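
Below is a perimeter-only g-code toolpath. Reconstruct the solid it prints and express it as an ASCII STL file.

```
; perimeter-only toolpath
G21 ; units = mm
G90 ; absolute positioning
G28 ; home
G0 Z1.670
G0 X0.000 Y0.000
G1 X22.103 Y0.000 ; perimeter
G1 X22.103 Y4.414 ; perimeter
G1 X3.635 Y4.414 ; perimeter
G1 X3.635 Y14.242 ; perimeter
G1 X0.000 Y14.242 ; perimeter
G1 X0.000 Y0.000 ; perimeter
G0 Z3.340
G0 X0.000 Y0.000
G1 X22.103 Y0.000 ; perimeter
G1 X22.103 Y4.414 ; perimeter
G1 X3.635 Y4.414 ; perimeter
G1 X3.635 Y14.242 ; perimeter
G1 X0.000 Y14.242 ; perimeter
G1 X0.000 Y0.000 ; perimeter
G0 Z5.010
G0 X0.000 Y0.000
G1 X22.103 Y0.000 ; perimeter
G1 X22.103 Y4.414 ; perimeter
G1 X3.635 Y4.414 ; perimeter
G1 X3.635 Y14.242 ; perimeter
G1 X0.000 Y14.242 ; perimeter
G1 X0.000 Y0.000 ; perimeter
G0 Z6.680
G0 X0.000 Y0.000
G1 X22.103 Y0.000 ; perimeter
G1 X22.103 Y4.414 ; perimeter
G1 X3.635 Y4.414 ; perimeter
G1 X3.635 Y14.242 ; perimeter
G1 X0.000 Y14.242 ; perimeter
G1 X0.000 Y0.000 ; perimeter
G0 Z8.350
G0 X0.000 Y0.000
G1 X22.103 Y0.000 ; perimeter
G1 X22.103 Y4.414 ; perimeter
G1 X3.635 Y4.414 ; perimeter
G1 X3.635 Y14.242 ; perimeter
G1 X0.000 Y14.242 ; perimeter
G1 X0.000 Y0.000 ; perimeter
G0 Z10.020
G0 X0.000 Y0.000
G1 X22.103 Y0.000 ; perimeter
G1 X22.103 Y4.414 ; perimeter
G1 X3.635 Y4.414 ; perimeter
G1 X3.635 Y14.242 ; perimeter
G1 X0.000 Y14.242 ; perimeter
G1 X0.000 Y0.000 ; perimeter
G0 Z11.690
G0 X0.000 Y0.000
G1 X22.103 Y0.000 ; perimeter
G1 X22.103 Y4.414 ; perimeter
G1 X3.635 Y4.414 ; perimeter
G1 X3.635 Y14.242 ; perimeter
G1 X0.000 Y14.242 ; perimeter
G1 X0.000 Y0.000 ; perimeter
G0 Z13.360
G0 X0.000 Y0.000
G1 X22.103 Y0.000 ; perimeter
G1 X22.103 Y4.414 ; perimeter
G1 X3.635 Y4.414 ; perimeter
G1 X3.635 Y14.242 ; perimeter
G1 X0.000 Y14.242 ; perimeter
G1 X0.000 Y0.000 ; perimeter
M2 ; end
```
solid part
  facet normal 0.0000 0.0000 -1.0000
    outer loop
      vertex 22.103 4.414 0.000
      vertex 22.103 0.000 0.000
      vertex 0.000 0.000 0.000
    endloop
  endfacet
  facet normal 0.0000 0.0000 -1.0000
    outer loop
      vertex 3.635 4.414 0.000
      vertex 22.103 4.414 0.000
      vertex 0.000 0.000 0.000
    endloop
  endfacet
  facet normal 0.0000 0.0000 -1.0000
    outer loop
      vertex 3.635 14.242 0.000
      vertex 3.635 4.414 0.000
      vertex 0.000 0.000 0.000
    endloop
  endfacet
  facet normal 0.0000 0.0000 -1.0000
    outer loop
      vertex 0.000 14.242 0.000
      vertex 3.635 14.242 0.000
      vertex 0.000 0.000 0.000
    endloop
  endfacet
  facet normal 0.0000 0.0000 1.0000
    outer loop
      vertex 0.000 0.000 13.360
      vertex 22.103 0.000 13.360
      vertex 22.103 4.414 13.360
    endloop
  endfacet
  facet normal 0.0000 0.0000 1.0000
    outer loop
      vertex 0.000 0.000 13.360
      vertex 22.103 4.414 13.360
      vertex 3.635 4.414 13.360
    endloop
  endfacet
  facet normal 0.0000 0.0000 1.0000
    outer loop
      vertex 0.000 0.000 13.360
      vertex 3.635 4.414 13.360
      vertex 3.635 14.242 13.360
    endloop
  endfacet
  facet normal 0.0000 0.0000 1.0000
    outer loop
      vertex 0.000 0.000 13.360
      vertex 3.635 14.242 13.360
      vertex 0.000 14.242 13.360
    endloop
  endfacet
  facet normal 0.0000 -1.0000 0.0000
    outer loop
      vertex 0.000 0.000 0.000
      vertex 22.103 0.000 0.000
      vertex 22.103 0.000 13.360
    endloop
  endfacet
  facet normal 0.0000 -1.0000 0.0000
    outer loop
      vertex 0.000 0.000 0.000
      vertex 22.103 0.000 13.360
      vertex 0.000 0.000 13.360
    endloop
  endfacet
  facet normal 1.0000 0.0000 0.0000
    outer loop
      vertex 22.103 0.000 0.000
      vertex 22.103 4.414 0.000
      vertex 22.103 4.414 13.360
    endloop
  endfacet
  facet normal 1.0000 0.0000 0.0000
    outer loop
      vertex 22.103 0.000 0.000
      vertex 22.103 4.414 13.360
      vertex 22.103 0.000 13.360
    endloop
  endfacet
  facet normal 0.0000 1.0000 0.0000
    outer loop
      vertex 22.103 4.414 0.000
      vertex 3.635 4.414 0.000
      vertex 3.635 4.414 13.360
    endloop
  endfacet
  facet normal 0.0000 1.0000 0.0000
    outer loop
      vertex 22.103 4.414 0.000
      vertex 3.635 4.414 13.360
      vertex 22.103 4.414 13.360
    endloop
  endfacet
  facet normal 1.0000 0.0000 0.0000
    outer loop
      vertex 3.635 4.414 0.000
      vertex 3.635 14.242 0.000
      vertex 3.635 14.242 13.360
    endloop
  endfacet
  facet normal 1.0000 0.0000 0.0000
    outer loop
      vertex 3.635 4.414 0.000
      vertex 3.635 14.242 13.360
      vertex 3.635 4.414 13.360
    endloop
  endfacet
  facet normal 0.0000 1.0000 0.0000
    outer loop
      vertex 3.635 14.242 0.000
      vertex 0.000 14.242 0.000
      vertex 0.000 14.242 13.360
    endloop
  endfacet
  facet normal 0.0000 1.0000 0.0000
    outer loop
      vertex 3.635 14.242 0.000
      vertex 0.000 14.242 13.360
      vertex 3.635 14.242 13.360
    endloop
  endfacet
  facet normal -1.0000 0.0000 0.0000
    outer loop
      vertex 0.000 14.242 0.000
      vertex 0.000 0.000 0.000
      vertex 0.000 0.000 13.360
    endloop
  endfacet
  facet normal -1.0000 0.0000 0.0000
    outer loop
      vertex 0.000 14.242 0.000
      vertex 0.000 0.000 13.360
      vertex 0.000 14.242 13.360
    endloop
  endfacet
endsolid part

The G0 Z moves step by Δz≈1.670 mm. Every layer's G1 loop is the same polygon, so the solid is a straight extrusion of it from z=0 to z≈13.4. Closing with flat bottom and top caps and triangulating gives 20 facets — an L-shaped prism: outer 22.1 × 14.2 mm, arm thicknesses ≈ 4.41 mm (horizontal) and 3.63 mm (vertical), extruded 13.4 mm in z.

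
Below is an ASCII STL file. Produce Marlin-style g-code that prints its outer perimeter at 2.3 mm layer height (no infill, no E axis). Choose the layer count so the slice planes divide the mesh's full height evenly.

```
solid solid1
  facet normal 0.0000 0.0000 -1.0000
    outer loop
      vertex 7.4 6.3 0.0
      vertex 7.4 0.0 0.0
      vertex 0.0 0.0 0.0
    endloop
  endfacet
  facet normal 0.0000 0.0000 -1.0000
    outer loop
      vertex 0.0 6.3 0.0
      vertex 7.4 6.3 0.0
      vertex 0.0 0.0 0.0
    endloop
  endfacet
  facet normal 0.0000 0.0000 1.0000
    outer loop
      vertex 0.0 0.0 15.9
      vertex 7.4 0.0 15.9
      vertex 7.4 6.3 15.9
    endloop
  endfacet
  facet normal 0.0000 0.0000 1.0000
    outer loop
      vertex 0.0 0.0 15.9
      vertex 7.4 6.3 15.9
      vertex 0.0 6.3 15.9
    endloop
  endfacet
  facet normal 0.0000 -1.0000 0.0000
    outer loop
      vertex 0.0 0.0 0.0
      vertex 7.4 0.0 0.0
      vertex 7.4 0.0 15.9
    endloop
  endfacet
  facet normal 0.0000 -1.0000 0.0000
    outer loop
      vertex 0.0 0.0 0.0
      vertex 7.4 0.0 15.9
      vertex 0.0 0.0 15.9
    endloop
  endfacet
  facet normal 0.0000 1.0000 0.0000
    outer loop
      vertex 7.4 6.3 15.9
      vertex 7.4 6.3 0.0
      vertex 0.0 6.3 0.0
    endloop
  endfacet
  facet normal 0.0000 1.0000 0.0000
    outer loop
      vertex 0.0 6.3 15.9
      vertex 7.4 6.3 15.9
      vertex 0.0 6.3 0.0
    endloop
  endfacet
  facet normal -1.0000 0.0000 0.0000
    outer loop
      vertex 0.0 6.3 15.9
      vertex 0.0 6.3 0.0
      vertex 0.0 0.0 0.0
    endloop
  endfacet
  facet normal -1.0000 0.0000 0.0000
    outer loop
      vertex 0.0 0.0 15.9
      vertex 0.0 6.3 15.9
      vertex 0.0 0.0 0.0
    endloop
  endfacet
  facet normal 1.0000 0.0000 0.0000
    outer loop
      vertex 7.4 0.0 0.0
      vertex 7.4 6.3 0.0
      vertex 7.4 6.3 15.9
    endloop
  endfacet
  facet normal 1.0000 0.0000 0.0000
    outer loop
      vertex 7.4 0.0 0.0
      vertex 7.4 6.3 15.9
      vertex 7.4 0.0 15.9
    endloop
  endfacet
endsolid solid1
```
; perimeter-only toolpath
G21 ; units = mm
G90 ; absolute positioning
G28 ; home
; layer 1
G0 Z2.3
G0 X0.0 Y0.0
G1 X7.4 Y0.0
G1 X7.4 Y6.3
G1 X0.0 Y6.3
G1 X0.0 Y0.0
; layer 2
G0 Z4.5
G0 X0.0 Y0.0
G1 X7.4 Y0.0
G1 X7.4 Y6.3
G1 X0.0 Y6.3
G1 X0.0 Y0.0
; layer 3
G0 Z6.8
G0 X0.0 Y0.0
G1 X7.4 Y0.0
G1 X7.4 Y6.3
G1 X0.0 Y6.3
G1 X0.0 Y0.0
; layer 4
G0 Z9.1
G0 X0.0 Y0.0
G1 X7.4 Y0.0
G1 X7.4 Y6.3
G1 X0.0 Y6.3
G1 X0.0 Y0.0
; layer 5
G0 Z11.4
G0 X0.0 Y0.0
G1 X7.4 Y0.0
G1 X7.4 Y6.3
G1 X0.0 Y6.3
G1 X0.0 Y0.0
; layer 6
G0 Z13.6
G0 X0.0 Y0.0
G1 X7.4 Y0.0
G1 X7.4 Y6.3
G1 X0.0 Y6.3
G1 X0.0 Y0.0
; layer 7
G0 Z15.9
G0 X0.0 Y0.0
G1 X7.4 Y0.0
G1 X7.4 Y6.3
G1 X0.0 Y6.3
G1 X0.0 Y0.0
M2 ; end

The solid is a rectangular box, roughly 7.4 × 6.3 mm footprint and 15.9 mm tall. Slicing at Δz = 2.3 mm — 7 equal slices spanning the solid's height, so layer i sits at z = i·h/7 — gives 7 non-empty perimeters. Each is a 4-segment closed polygon; G0 lifts to the layer z and rapids to the start vertex, then G1 traces the edges.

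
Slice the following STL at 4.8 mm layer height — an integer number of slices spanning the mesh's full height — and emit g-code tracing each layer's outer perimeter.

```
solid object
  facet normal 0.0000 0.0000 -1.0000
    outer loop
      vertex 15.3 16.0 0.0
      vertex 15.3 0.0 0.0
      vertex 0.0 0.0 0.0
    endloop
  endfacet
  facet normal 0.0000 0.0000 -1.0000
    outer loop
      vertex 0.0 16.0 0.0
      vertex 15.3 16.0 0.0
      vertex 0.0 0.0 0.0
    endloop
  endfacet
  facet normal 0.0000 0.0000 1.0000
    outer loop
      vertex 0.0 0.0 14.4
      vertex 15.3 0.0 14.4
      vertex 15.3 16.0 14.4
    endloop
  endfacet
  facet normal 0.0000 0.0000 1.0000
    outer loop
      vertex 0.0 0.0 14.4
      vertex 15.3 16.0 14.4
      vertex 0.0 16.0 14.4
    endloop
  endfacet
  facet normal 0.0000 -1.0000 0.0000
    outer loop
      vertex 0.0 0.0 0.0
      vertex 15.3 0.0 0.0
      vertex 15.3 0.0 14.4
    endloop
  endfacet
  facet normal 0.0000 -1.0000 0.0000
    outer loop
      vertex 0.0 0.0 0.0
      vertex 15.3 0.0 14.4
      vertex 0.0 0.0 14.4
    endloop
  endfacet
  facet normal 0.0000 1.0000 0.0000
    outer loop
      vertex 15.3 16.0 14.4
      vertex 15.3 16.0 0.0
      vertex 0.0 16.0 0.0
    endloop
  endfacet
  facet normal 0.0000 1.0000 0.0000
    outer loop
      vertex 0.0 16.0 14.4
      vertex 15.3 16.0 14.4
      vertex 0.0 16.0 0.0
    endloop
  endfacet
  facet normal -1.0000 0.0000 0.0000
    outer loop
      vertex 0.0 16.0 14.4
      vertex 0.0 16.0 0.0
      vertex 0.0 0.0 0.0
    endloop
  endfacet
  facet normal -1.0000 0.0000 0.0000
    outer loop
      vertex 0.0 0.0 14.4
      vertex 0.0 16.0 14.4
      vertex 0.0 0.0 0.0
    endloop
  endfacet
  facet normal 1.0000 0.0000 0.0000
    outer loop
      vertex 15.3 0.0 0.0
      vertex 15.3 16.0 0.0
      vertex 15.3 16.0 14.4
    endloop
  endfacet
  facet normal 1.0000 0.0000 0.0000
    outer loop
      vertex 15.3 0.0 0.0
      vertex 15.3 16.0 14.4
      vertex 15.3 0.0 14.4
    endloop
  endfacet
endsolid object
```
; perimeter-only toolpath
G21 ; units = mm
G90 ; absolute positioning
G28 ; home
; layer 1
G0 Z4.8
G0 X0.0 Y0.0
G1 X15.3 Y0.0
G1 X15.3 Y16.0
G1 X0.0 Y16.0
G1 X0.0 Y0.0
; layer 2
G0 Z9.6
G0 X0.0 Y0.0
G1 X15.3 Y0.0
G1 X15.3 Y16.0
G1 X0.0 Y16.0
G1 X0.0 Y0.0
; layer 3
G0 Z14.4
G0 X0.0 Y0.0
G1 X15.3 Y0.0
G1 X15.3 Y16.0
G1 X0.0 Y16.0
G1 X0.0 Y0.0
M2 ; end

The solid is a rectangular box, roughly 15.3 × 16 mm footprint and 14.4 mm tall. Slicing at Δz = 4.8 mm — 3 equal slices spanning the solid's height, so layer i sits at z = i·h/3 — gives 3 non-empty perimeters. Each is a 4-segment closed polygon; G0 lifts to the layer z and rapids to the start vertex, then G1 traces the edges.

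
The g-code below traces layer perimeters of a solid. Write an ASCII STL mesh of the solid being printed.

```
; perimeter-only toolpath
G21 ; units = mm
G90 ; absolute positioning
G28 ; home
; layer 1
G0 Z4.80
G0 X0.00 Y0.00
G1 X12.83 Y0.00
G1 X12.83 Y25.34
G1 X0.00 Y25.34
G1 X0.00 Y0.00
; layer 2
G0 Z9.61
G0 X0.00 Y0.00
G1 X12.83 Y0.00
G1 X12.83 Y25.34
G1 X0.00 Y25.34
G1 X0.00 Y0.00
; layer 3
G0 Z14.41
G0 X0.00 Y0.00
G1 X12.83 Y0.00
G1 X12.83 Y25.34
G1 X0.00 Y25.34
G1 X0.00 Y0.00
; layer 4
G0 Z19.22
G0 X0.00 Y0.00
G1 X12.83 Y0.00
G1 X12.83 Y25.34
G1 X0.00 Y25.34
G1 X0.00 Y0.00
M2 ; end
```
solid part
  facet normal 0.0000 0.0000 -1.0000
    outer loop
      vertex 12.83 25.34 0.00
      vertex 12.83 0.00 0.00
      vertex 0.00 0.00 0.00
    endloop
  endfacet
  facet normal 0.0000 0.0000 -1.0000
    outer loop
      vertex 0.00 25.34 0.00
      vertex 12.83 25.34 0.00
      vertex 0.00 0.00 0.00
    endloop
  endfacet
  facet normal 0.0000 0.0000 1.0000
    outer loop
      vertex 0.00 0.00 19.22
      vertex 12.83 0.00 19.22
      vertex 12.83 25.34 19.22
    endloop
  endfacet
  facet normal 0.0000 0.0000 1.0000
    outer loop
      vertex 0.00 0.00 19.22
      vertex 12.83 25.34 19.22
      vertex 0.00 25.34 19.22
    endloop
  endfacet
  facet normal 0.0000 -1.0000 0.0000
    outer loop
      vertex 0.00 0.00 0.00
      vertex 12.83 0.00 0.00
      vertex 12.83 0.00 19.22
    endloop
  endfacet
  facet normal 0.0000 -1.0000 0.0000
    outer loop
      vertex 0.00 0.00 0.00
      vertex 12.83 0.00 19.22
      vertex 0.00 0.00 19.22
    endloop
  endfacet
  facet normal 0.0000 1.0000 0.0000
    outer loop
      vertex 12.83 25.34 19.22
      vertex 12.83 25.34 0.00
      vertex 0.00 25.34 0.00
    endloop
  endfacet
  facet normal 0.0000 1.0000 0.0000
    outer loop
      vertex 0.00 25.34 19.22
      vertex 12.83 25.34 19.22
      vertex 0.00 25.34 0.00
    endloop
  endfacet
  facet normal -1.0000 0.0000 0.0000
    outer loop
      vertex 0.00 25.34 19.22
      vertex 0.00 25.34 0.00
      vertex 0.00 0.00 0.00
    endloop
  endfacet
  facet normal -1.0000 0.0000 0.0000
    outer loop
      vertex 0.00 0.00 19.22
      vertex 0.00 25.34 19.22
      vertex 0.00 0.00 0.00
    endloop
  endfacet
  facet normal 1.0000 0.0000 0.0000
    outer loop
      vertex 12.83 0.00 0.00
      vertex 12.83 25.34 0.00
      vertex 12.83 25.34 19.22
    endloop
  endfacet
  facet normal 1.0000 0.0000 0.0000
    outer loop
      vertex 12.83 0.00 0.00
      vertex 12.83 25.34 19.22
      vertex 12.83 0.00 19.22
    endloop
  endfacet
endsolid part

The G0 Z moves step by Δz≈4.80 mm. Every layer's G1 loop is the same polygon, so the solid is a straight extrusion of it from z=0 to z≈19.2. Closing with flat bottom and top caps and triangulating gives 12 facets — a rectangular box, roughly 12.8 × 25.3 mm footprint and 19.2 mm tall.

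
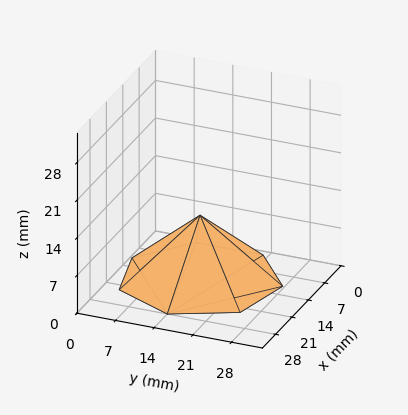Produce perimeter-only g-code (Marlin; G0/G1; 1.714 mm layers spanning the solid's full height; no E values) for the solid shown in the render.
Reading the render: the shape is a regular 7-sided pyramid, base circumscribed radius ≈ 14 mm, apex at z ≈ 12 mm (dimensions read to the nearest mm from the axis ticks). For the g-code, the solid's height is divided into equal slices at the stated Δz and each level perimeter traced with G1 moves after a G0 lift.

; perimeter-only toolpath
G21 ; units = mm
G90 ; absolute positioning
G28 ; home
; layer 1
G0 Z1.714
G0 X26.000 Y14.000
G1 X21.482 Y23.382
G1 X11.330 Y25.699
G1 X3.188 Y19.206
G1 X3.188 Y8.794
G1 X11.330 Y2.301
G1 X21.482 Y4.618
G1 X26.000 Y14.000
; layer 2
G0 Z3.429
G0 X24.000 Y14.000
G1 X20.235 Y21.819
G1 X11.775 Y23.749
G1 X4.990 Y18.339
G1 X4.990 Y9.661
G1 X11.775 Y4.251
G1 X20.235 Y6.181
G1 X24.000 Y14.000
; layer 3
G0 Z5.143
G0 X22.000 Y14.000
G1 X18.988 Y20.255
G1 X12.220 Y21.799
G1 X6.792 Y17.471
G1 X6.792 Y10.529
G1 X12.220 Y6.201
G1 X18.988 Y7.745
G1 X22.000 Y14.000
; layer 4
G0 Z6.857
G0 X20.000 Y14.000
G1 X17.741 Y18.691
G1 X12.665 Y19.850
G1 X8.594 Y16.603
G1 X8.594 Y11.397
G1 X12.665 Y8.150
G1 X17.741 Y9.309
G1 X20.000 Y14.000
; layer 5
G0 Z8.571
G0 X18.000 Y14.000
G1 X16.494 Y17.127
G1 X13.110 Y17.900
G1 X10.396 Y15.735
G1 X10.396 Y12.265
G1 X13.110 Y10.100
G1 X16.494 Y10.873
G1 X18.000 Y14.000
; layer 6
G0 Z10.286
G0 X16.000 Y14.000
G1 X15.247 Y15.564
G1 X13.555 Y15.950
G1 X12.198 Y14.868
G1 X12.198 Y13.132
G1 X13.555 Y12.050
G1 X15.247 Y12.436
G1 X16.000 Y14.000
M2 ; end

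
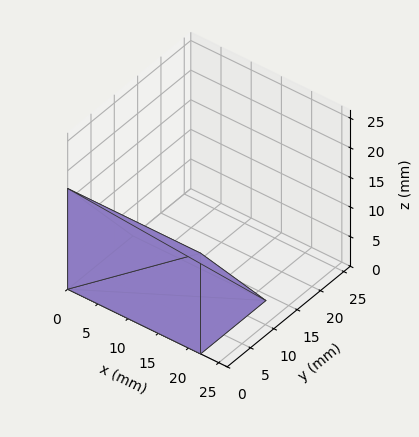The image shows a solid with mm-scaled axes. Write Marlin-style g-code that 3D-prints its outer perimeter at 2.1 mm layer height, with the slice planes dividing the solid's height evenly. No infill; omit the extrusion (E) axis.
Reading the render: the shape is a wedge (ramp): 22 × 14 mm base, rising to 17 mm along the y=0 edge and sloping linearly to z=0 at y=14 (dimensions read to the nearest mm from the axis ticks). For the g-code, the solid's height is divided into equal slices at the stated Δz and each level perimeter traced with G1 moves after a G0 lift.

; perimeter-only toolpath
G21 ; units = mm
G90 ; absolute positioning
G28 ; home
; layer 1
G0 Z2.1
G0 X0.0 Y0.0
G1 X22.0 Y0.0
G1 X22.0 Y12.2
G1 X0.0 Y12.2
G1 X0.0 Y0.0
; layer 2
G0 Z4.2
G0 X0.0 Y0.0
G1 X22.0 Y0.0
G1 X22.0 Y10.5
G1 X0.0 Y10.5
G1 X0.0 Y0.0
; layer 3
G0 Z6.4
G0 X0.0 Y0.0
G1 X22.0 Y0.0
G1 X22.0 Y8.8
G1 X0.0 Y8.8
G1 X0.0 Y0.0
; layer 4
G0 Z8.5
G0 X0.0 Y0.0
G1 X22.0 Y0.0
G1 X22.0 Y7.0
G1 X0.0 Y7.0
G1 X0.0 Y0.0
; layer 5
G0 Z10.6
G0 X0.0 Y0.0
G1 X22.0 Y0.0
G1 X22.0 Y5.2
G1 X0.0 Y5.2
G1 X0.0 Y0.0
; layer 6
G0 Z12.8
G0 X0.0 Y0.0
G1 X22.0 Y0.0
G1 X22.0 Y3.5
G1 X0.0 Y3.5
G1 X0.0 Y0.0
; layer 7
G0 Z14.9
G0 X0.0 Y0.0
G1 X22.0 Y0.0
G1 X22.0 Y1.8
G1 X0.0 Y1.8
G1 X0.0 Y0.0
M2 ; end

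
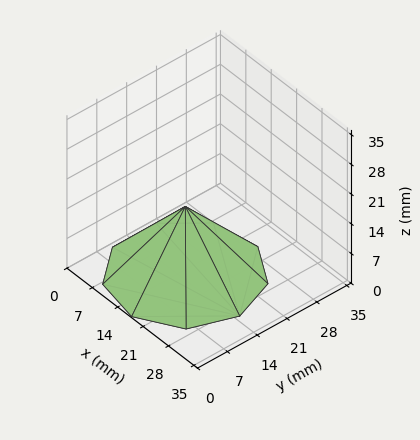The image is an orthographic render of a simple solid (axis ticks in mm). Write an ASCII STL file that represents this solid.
Reading the render: the shape is a regular 9-sided pyramid, base circumscribed radius ≈ 15 mm, apex at z ≈ 16 mm (dimensions read to the nearest mm from the axis ticks). For the STL, each face is triangulated and given an outward normal.

solid part
  facet normal 0.0000 0.0000 -1.0000
    outer loop
      vertex 17.6 29.8 0.0
      vertex 26.5 24.6 0.0
      vertex 30.0 15.0 0.0
    endloop
  endfacet
  facet normal 0.0000 0.0000 -1.0000
    outer loop
      vertex 7.5 28.0 0.0
      vertex 17.6 29.8 0.0
      vertex 30.0 15.0 0.0
    endloop
  endfacet
  facet normal 0.0000 0.0000 -1.0000
    outer loop
      vertex 0.9 20.1 0.0
      vertex 7.5 28.0 0.0
      vertex 30.0 15.0 0.0
    endloop
  endfacet
  facet normal 0.0000 0.0000 -1.0000
    outer loop
      vertex 0.9 9.9 0.0
      vertex 0.9 20.1 0.0
      vertex 30.0 15.0 0.0
    endloop
  endfacet
  facet normal 0.0000 0.0000 -1.0000
    outer loop
      vertex 7.5 2.0 0.0
      vertex 0.9 9.9 0.0
      vertex 30.0 15.0 0.0
    endloop
  endfacet
  facet normal 0.0000 0.0000 -1.0000
    outer loop
      vertex 17.6 0.2 0.0
      vertex 7.5 2.0 0.0
      vertex 30.0 15.0 0.0
    endloop
  endfacet
  facet normal 0.0000 0.0000 -1.0000
    outer loop
      vertex 26.5 5.4 0.0
      vertex 17.6 0.2 0.0
      vertex 30.0 15.0 0.0
    endloop
  endfacet
  facet normal 0.7050 0.2570 0.6610
    outer loop
      vertex 30.0 15.0 0.0
      vertex 26.5 24.6 0.0
      vertex 15.0 15.0 16.0
    endloop
  endfacet
  facet normal 0.3786 0.6480 0.6609
    outer loop
      vertex 26.5 24.6 0.0
      vertex 17.6 29.8 0.0
      vertex 15.0 15.0 16.0
    endloop
  endfacet
  facet normal -0.1316 0.7383 0.6615
    outer loop
      vertex 17.6 29.8 0.0
      vertex 7.5 28.0 0.0
      vertex 15.0 15.0 16.0
    endloop
  endfacet
  facet normal -0.5759 0.4812 0.6609
    outer loop
      vertex 7.5 28.0 0.0
      vertex 0.9 20.1 0.0
      vertex 15.0 15.0 16.0
    endloop
  endfacet
  facet normal -0.7502 0.0000 0.6612
    outer loop
      vertex 0.9 20.1 0.0
      vertex 0.9 9.9 0.0
      vertex 15.0 15.0 16.0
    endloop
  endfacet
  facet normal -0.5759 -0.4812 0.6609
    outer loop
      vertex 0.9 9.9 0.0
      vertex 7.5 2.0 0.0
      vertex 15.0 15.0 16.0
    endloop
  endfacet
  facet normal -0.1316 -0.7383 0.6615
    outer loop
      vertex 7.5 2.0 0.0
      vertex 17.6 0.2 0.0
      vertex 15.0 15.0 16.0
    endloop
  endfacet
  facet normal 0.3786 -0.6480 0.6609
    outer loop
      vertex 17.6 0.2 0.0
      vertex 26.5 5.4 0.0
      vertex 15.0 15.0 16.0
    endloop
  endfacet
  facet normal 0.7050 -0.2570 0.6610
    outer loop
      vertex 26.5 5.4 0.0
      vertex 30.0 15.0 0.0
      vertex 15.0 15.0 16.0
    endloop
  endfacet
endsolid part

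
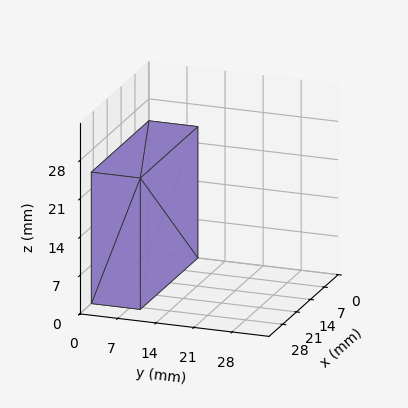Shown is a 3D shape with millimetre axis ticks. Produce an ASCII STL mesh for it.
Reading the render: the shape is a rectangular box, roughly 29 × 9 mm footprint and 24 mm tall (dimensions read to the nearest mm from the axis ticks). For the STL, each face is triangulated and given an outward normal.

solid part
  facet normal 0.0000 0.0000 -1.0000
    outer loop
      vertex 29.000 9.000 0.000
      vertex 29.000 0.000 0.000
      vertex 0.000 0.000 0.000
    endloop
  endfacet
  facet normal 0.0000 0.0000 -1.0000
    outer loop
      vertex 0.000 9.000 0.000
      vertex 29.000 9.000 0.000
      vertex 0.000 0.000 0.000
    endloop
  endfacet
  facet normal 0.0000 0.0000 1.0000
    outer loop
      vertex 0.000 0.000 24.000
      vertex 29.000 0.000 24.000
      vertex 29.000 9.000 24.000
    endloop
  endfacet
  facet normal 0.0000 0.0000 1.0000
    outer loop
      vertex 0.000 0.000 24.000
      vertex 29.000 9.000 24.000
      vertex 0.000 9.000 24.000
    endloop
  endfacet
  facet normal 0.0000 -1.0000 0.0000
    outer loop
      vertex 0.000 0.000 0.000
      vertex 29.000 0.000 0.000
      vertex 29.000 0.000 24.000
    endloop
  endfacet
  facet normal 0.0000 -1.0000 0.0000
    outer loop
      vertex 0.000 0.000 0.000
      vertex 29.000 0.000 24.000
      vertex 0.000 0.000 24.000
    endloop
  endfacet
  facet normal 0.0000 1.0000 0.0000
    outer loop
      vertex 29.000 9.000 24.000
      vertex 29.000 9.000 0.000
      vertex 0.000 9.000 0.000
    endloop
  endfacet
  facet normal 0.0000 1.0000 0.0000
    outer loop
      vertex 0.000 9.000 24.000
      vertex 29.000 9.000 24.000
      vertex 0.000 9.000 0.000
    endloop
  endfacet
  facet normal -1.0000 0.0000 0.0000
    outer loop
      vertex 0.000 9.000 24.000
      vertex 0.000 9.000 0.000
      vertex 0.000 0.000 0.000
    endloop
  endfacet
  facet normal -1.0000 0.0000 0.0000
    outer loop
      vertex 0.000 0.000 24.000
      vertex 0.000 9.000 24.000
      vertex 0.000 0.000 0.000
    endloop
  endfacet
  facet normal 1.0000 0.0000 0.0000
    outer loop
      vertex 29.000 0.000 0.000
      vertex 29.000 9.000 0.000
      vertex 29.000 9.000 24.000
    endloop
  endfacet
  facet normal 1.0000 0.0000 0.0000
    outer loop
      vertex 29.000 0.000 0.000
      vertex 29.000 9.000 24.000
      vertex 29.000 0.000 24.000
    endloop
  endfacet
endsolid part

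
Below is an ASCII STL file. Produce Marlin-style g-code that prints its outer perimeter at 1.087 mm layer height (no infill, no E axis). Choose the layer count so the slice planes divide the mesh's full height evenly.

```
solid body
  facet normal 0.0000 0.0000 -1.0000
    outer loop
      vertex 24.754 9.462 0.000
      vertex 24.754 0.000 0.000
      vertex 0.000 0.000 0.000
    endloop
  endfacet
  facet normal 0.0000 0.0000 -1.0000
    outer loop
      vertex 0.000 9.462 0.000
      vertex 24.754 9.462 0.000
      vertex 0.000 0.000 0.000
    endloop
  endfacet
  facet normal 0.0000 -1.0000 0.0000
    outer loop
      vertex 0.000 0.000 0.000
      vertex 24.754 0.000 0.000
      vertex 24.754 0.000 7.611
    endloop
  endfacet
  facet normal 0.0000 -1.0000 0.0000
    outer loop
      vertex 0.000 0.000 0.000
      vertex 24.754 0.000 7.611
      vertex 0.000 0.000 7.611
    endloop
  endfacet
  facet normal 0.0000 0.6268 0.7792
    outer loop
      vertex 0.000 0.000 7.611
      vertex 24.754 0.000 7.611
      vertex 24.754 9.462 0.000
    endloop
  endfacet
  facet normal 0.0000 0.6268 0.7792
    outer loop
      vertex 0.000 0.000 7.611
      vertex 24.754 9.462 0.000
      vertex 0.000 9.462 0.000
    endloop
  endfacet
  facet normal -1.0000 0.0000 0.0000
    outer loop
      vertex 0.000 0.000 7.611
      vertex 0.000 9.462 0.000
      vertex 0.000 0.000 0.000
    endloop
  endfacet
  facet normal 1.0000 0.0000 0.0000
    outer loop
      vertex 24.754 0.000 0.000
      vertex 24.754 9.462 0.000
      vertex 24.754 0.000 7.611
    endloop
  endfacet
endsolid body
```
; perimeter-only toolpath
G21 ; units = mm
G90 ; absolute positioning
G28 ; home
; layer 1
G0 Z1.087
G0 X0.000 Y0.000
G1 X24.754 Y0.000
G1 X24.754 Y8.110
G1 X0.000 Y8.110
G1 X0.000 Y0.000
; layer 2
G0 Z2.175
G0 X0.000 Y0.000
G1 X24.754 Y0.000
G1 X24.754 Y6.759
G1 X0.000 Y6.759
G1 X0.000 Y0.000
; layer 3
G0 Z3.262
G0 X0.000 Y0.000
G1 X24.754 Y0.000
G1 X24.754 Y5.407
G1 X0.000 Y5.407
G1 X0.000 Y0.000
; layer 4
G0 Z4.349
G0 X0.000 Y0.000
G1 X24.754 Y0.000
G1 X24.754 Y4.055
G1 X0.000 Y4.055
G1 X0.000 Y0.000
; layer 5
G0 Z5.436
G0 X0.000 Y0.000
G1 X24.754 Y0.000
G1 X24.754 Y2.703
G1 X0.000 Y2.703
G1 X0.000 Y0.000
; layer 6
G0 Z6.524
G0 X0.000 Y0.000
G1 X24.754 Y0.000
G1 X24.754 Y1.352
G1 X0.000 Y1.352
G1 X0.000 Y0.000
M2 ; end

The solid is a wedge (ramp): 24.8 × 9.46 mm base, rising to 7.61 mm along the y=0 edge and sloping linearly to z=0 at y=9.46. Slicing at Δz = 1.087 mm — 7 equal slices spanning the solid's height, so layer i sits at z = i·h/7 — gives 6 non-empty perimeters. Each is a 4-segment closed polygon; G0 lifts to the layer z and rapids to the start vertex, then G1 traces the edges. The cross-section shrinks linearly with z (the slice at the apex is degenerate and omitted).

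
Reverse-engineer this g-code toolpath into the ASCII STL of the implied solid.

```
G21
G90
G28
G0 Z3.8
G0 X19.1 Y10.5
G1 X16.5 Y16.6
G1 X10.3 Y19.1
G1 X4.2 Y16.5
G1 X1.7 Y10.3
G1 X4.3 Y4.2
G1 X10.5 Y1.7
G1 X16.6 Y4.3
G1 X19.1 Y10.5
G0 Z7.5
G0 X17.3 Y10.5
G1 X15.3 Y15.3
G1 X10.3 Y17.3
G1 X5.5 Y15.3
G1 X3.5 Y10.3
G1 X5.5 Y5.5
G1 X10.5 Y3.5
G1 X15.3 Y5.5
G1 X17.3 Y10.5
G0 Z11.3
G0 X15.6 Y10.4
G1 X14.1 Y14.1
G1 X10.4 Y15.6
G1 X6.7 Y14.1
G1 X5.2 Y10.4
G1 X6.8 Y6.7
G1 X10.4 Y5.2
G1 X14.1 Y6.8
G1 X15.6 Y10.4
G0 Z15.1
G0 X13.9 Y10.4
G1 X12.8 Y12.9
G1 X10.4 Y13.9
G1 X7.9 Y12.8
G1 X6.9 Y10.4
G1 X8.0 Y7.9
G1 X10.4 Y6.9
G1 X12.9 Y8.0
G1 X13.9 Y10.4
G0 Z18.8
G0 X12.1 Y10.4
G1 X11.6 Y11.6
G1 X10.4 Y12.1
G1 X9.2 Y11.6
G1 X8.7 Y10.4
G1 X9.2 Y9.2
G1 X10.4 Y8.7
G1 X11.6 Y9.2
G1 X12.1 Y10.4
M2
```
solid part
  facet normal 0.0000 0.0000 -1.0000
    outer loop
      vertex 10.3 20.8 0.0
      vertex 17.7 17.8 0.0
      vertex 20.8 10.5 0.0
    endloop
  endfacet
  facet normal 0.0000 0.0000 -1.0000
    outer loop
      vertex 3.0 17.7 0.0
      vertex 10.3 20.8 0.0
      vertex 20.8 10.5 0.0
    endloop
  endfacet
  facet normal 0.0000 0.0000 -1.0000
    outer loop
      vertex 0.0 10.3 0.0
      vertex 3.0 17.7 0.0
      vertex 20.8 10.5 0.0
    endloop
  endfacet
  facet normal 0.0000 0.0000 -1.0000
    outer loop
      vertex 3.1 3.0 0.0
      vertex 0.0 10.3 0.0
      vertex 20.8 10.5 0.0
    endloop
  endfacet
  facet normal 0.0000 0.0000 -1.0000
    outer loop
      vertex 10.5 0.0 0.0
      vertex 3.1 3.0 0.0
      vertex 20.8 10.5 0.0
    endloop
  endfacet
  facet normal 0.0000 0.0000 -1.0000
    outer loop
      vertex 17.8 3.1 0.0
      vertex 10.5 0.0 0.0
      vertex 20.8 10.5 0.0
    endloop
  endfacet
  facet normal 0.8470 0.3597 0.3914
    outer loop
      vertex 20.8 10.5 0.0
      vertex 17.7 17.8 0.0
      vertex 10.4 10.4 22.6
    endloop
  endfacet
  facet normal 0.3458 0.8530 0.3910
    outer loop
      vertex 17.7 17.8 0.0
      vertex 10.3 20.8 0.0
      vertex 10.4 10.4 22.6
    endloop
  endfacet
  facet normal -0.3597 0.8470 0.3914
    outer loop
      vertex 10.3 20.8 0.0
      vertex 3.0 17.7 0.0
      vertex 10.4 10.4 22.6
    endloop
  endfacet
  facet normal -0.8530 0.3458 0.3910
    outer loop
      vertex 3.0 17.7 0.0
      vertex 0.0 10.3 0.0
      vertex 10.4 10.4 22.6
    endloop
  endfacet
  facet normal -0.8470 -0.3597 0.3914
    outer loop
      vertex 0.0 10.3 0.0
      vertex 3.1 3.0 0.0
      vertex 10.4 10.4 22.6
    endloop
  endfacet
  facet normal -0.3458 -0.8530 0.3910
    outer loop
      vertex 3.1 3.0 0.0
      vertex 10.5 0.0 0.0
      vertex 10.4 10.4 22.6
    endloop
  endfacet
  facet normal 0.3597 -0.8470 0.3914
    outer loop
      vertex 10.5 0.0 0.0
      vertex 17.8 3.1 0.0
      vertex 10.4 10.4 22.6
    endloop
  endfacet
  facet normal 0.8530 -0.3458 0.3910
    outer loop
      vertex 17.8 3.1 0.0
      vertex 20.8 10.5 0.0
      vertex 10.4 10.4 22.6
    endloop
  endfacet
endsolid part

The G0 Z moves step by Δz≈3.8 mm. The G1 loops shrink linearly with z, so the solid tapers from its base footprint up to z≈22.6. Closing with a flat bottom cap and the tapered top and triangulating gives 14 facets — a regular 8-sided pyramid, base circumscribed radius ≈ 10.4 mm, apex at z ≈ 22.6 mm.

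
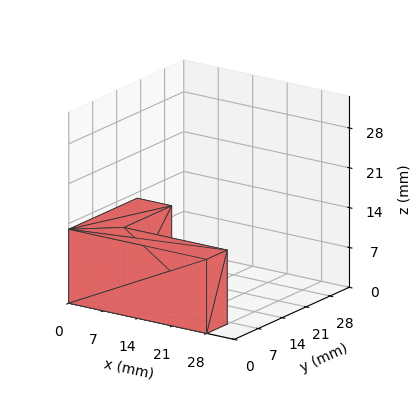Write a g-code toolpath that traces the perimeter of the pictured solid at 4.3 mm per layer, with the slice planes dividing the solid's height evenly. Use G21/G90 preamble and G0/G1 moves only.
Reading the render: the shape is an L-shaped prism: outer 28 × 20 mm, arm thicknesses ≈ 6 mm (horizontal) and 7 mm (vertical), extruded 13 mm in z (dimensions read to the nearest mm from the axis ticks). For the g-code, the solid's height is divided into equal slices at the stated Δz and each level perimeter traced with G1 moves after a G0 lift.

; perimeter-only toolpath
G21 ; units = mm
G90 ; absolute positioning
G28 ; home
; layer 1
G0 Z4.3
G0 X0.0 Y0.0
G1 X28.0 Y0.0
G1 X28.0 Y6.0
G1 X7.0 Y6.0
G1 X7.0 Y20.0
G1 X0.0 Y20.0
G1 X0.0 Y0.0
; layer 2
G0 Z8.7
G0 X0.0 Y0.0
G1 X28.0 Y0.0
G1 X28.0 Y6.0
G1 X7.0 Y6.0
G1 X7.0 Y20.0
G1 X0.0 Y20.0
G1 X0.0 Y0.0
; layer 3
G0 Z13.0
G0 X0.0 Y0.0
G1 X28.0 Y0.0
G1 X28.0 Y6.0
G1 X7.0 Y6.0
G1 X7.0 Y20.0
G1 X0.0 Y20.0
G1 X0.0 Y0.0
M2 ; end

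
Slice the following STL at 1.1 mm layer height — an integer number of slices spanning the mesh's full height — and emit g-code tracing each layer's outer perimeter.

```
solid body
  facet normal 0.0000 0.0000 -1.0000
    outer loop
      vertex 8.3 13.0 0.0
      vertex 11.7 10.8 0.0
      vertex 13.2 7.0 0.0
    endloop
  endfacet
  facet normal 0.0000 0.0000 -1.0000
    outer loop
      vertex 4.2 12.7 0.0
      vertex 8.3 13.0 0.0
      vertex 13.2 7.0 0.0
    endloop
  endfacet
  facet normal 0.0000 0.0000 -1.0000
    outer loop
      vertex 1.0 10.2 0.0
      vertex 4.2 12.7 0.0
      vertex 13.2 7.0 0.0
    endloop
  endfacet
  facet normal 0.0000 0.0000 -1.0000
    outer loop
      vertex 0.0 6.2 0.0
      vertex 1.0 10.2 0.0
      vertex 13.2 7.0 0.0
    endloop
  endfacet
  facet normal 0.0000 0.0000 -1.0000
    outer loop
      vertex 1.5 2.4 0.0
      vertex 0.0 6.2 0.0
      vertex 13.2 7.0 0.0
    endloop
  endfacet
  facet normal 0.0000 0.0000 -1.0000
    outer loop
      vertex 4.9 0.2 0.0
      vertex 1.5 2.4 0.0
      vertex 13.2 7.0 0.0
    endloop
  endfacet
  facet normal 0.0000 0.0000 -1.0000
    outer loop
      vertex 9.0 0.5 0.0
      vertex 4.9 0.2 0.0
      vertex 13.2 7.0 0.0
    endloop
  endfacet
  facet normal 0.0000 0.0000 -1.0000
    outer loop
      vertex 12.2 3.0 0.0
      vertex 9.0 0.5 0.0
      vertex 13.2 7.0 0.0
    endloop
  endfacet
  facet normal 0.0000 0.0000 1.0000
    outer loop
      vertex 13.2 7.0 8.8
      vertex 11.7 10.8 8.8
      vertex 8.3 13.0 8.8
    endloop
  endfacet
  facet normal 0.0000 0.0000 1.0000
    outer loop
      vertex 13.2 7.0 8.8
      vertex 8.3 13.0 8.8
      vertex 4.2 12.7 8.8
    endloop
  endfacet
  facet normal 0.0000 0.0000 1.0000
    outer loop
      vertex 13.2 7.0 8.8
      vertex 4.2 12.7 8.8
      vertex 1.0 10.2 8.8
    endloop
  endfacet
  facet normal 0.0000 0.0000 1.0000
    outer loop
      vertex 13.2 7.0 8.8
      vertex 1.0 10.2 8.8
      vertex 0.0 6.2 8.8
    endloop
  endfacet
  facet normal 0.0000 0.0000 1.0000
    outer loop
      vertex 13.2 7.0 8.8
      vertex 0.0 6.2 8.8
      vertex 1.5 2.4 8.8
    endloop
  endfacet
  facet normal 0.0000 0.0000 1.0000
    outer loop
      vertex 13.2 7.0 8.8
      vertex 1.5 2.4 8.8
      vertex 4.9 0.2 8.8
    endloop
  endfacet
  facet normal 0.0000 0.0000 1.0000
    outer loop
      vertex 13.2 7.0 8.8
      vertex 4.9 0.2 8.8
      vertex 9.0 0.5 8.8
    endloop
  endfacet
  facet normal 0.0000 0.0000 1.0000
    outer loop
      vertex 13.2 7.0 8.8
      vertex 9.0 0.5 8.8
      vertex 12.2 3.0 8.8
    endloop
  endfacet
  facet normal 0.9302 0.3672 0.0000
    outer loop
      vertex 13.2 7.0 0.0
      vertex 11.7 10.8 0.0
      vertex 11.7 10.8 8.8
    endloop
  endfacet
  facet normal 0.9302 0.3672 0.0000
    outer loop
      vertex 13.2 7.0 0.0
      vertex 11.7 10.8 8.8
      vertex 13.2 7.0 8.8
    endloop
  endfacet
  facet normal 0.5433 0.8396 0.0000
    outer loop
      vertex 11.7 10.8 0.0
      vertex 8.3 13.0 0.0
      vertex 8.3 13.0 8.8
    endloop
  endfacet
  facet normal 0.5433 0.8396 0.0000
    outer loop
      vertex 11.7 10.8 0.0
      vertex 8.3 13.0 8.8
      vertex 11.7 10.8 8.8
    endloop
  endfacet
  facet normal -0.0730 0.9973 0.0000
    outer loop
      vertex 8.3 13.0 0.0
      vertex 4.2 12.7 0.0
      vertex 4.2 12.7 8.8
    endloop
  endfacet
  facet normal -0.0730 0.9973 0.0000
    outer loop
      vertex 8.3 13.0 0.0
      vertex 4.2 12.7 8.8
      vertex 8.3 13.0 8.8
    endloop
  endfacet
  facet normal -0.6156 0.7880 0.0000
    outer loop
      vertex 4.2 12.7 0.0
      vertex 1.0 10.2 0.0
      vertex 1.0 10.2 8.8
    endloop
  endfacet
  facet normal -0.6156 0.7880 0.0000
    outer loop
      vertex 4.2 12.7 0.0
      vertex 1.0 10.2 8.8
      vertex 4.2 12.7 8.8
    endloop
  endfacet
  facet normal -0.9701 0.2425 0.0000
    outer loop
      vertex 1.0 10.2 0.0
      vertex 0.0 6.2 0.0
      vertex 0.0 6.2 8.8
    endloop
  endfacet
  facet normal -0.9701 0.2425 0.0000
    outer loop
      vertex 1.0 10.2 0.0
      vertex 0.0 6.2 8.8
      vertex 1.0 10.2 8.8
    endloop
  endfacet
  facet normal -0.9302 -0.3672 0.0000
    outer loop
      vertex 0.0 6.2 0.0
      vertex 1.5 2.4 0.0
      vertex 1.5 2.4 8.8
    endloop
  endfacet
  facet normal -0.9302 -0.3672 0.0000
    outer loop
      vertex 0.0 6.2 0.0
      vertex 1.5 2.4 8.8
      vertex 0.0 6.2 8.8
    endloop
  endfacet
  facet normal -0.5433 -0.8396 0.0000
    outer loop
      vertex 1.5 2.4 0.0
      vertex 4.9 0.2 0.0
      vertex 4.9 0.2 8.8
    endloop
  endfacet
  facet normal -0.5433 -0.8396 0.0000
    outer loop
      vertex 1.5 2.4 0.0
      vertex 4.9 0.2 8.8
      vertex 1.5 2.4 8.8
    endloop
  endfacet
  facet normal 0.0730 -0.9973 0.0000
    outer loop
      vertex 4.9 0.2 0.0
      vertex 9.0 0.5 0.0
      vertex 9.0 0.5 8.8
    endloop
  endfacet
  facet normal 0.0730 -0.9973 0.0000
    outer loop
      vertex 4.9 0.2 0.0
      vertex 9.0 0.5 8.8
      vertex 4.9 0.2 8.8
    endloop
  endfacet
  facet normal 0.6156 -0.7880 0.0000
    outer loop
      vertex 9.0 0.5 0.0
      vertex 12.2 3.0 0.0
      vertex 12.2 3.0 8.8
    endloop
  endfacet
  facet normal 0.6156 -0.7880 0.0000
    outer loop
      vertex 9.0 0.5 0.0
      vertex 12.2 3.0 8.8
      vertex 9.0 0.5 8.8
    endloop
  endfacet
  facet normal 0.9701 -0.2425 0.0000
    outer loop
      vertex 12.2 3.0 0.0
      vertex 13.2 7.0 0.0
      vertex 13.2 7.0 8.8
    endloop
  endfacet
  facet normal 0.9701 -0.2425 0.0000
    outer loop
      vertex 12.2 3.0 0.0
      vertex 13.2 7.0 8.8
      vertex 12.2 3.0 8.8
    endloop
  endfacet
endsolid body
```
; perimeter-only toolpath
G21 ; units = mm
G90 ; absolute positioning
G28 ; home
; layer 1
G0 Z1.1
G0 X13.2 Y7.0
G1 X11.7 Y10.8
G1 X8.3 Y13.0
G1 X4.2 Y12.7
G1 X1.0 Y10.2
G1 X0.0 Y6.2
G1 X1.5 Y2.4
G1 X4.9 Y0.2
G1 X9.0 Y0.5
G1 X12.2 Y3.0
G1 X13.2 Y7.0
; layer 2
G0 Z2.2
G0 X13.2 Y7.0
G1 X11.7 Y10.8
G1 X8.3 Y13.0
G1 X4.2 Y12.7
G1 X1.0 Y10.2
G1 X0.0 Y6.2
G1 X1.5 Y2.4
G1 X4.9 Y0.2
G1 X9.0 Y0.5
G1 X12.2 Y3.0
G1 X13.2 Y7.0
; layer 3
G0 Z3.3
G0 X13.2 Y7.0
G1 X11.7 Y10.8
G1 X8.3 Y13.0
G1 X4.2 Y12.7
G1 X1.0 Y10.2
G1 X0.0 Y6.2
G1 X1.5 Y2.4
G1 X4.9 Y0.2
G1 X9.0 Y0.5
G1 X12.2 Y3.0
G1 X13.2 Y7.0
; layer 4
G0 Z4.4
G0 X13.2 Y7.0
G1 X11.7 Y10.8
G1 X8.3 Y13.0
G1 X4.2 Y12.7
G1 X1.0 Y10.2
G1 X0.0 Y6.2
G1 X1.5 Y2.4
G1 X4.9 Y0.2
G1 X9.0 Y0.5
G1 X12.2 Y3.0
G1 X13.2 Y7.0
; layer 5
G0 Z5.5
G0 X13.2 Y7.0
G1 X11.7 Y10.8
G1 X8.3 Y13.0
G1 X4.2 Y12.7
G1 X1.0 Y10.2
G1 X0.0 Y6.2
G1 X1.5 Y2.4
G1 X4.9 Y0.2
G1 X9.0 Y0.5
G1 X12.2 Y3.0
G1 X13.2 Y7.0
; layer 6
G0 Z6.6
G0 X13.2 Y7.0
G1 X11.7 Y10.8
G1 X8.3 Y13.0
G1 X4.2 Y12.7
G1 X1.0 Y10.2
G1 X0.0 Y6.2
G1 X1.5 Y2.4
G1 X4.9 Y0.2
G1 X9.0 Y0.5
G1 X12.2 Y3.0
G1 X13.2 Y7.0
; layer 7
G0 Z7.7
G0 X13.2 Y7.0
G1 X11.7 Y10.8
G1 X8.3 Y13.0
G1 X4.2 Y12.7
G1 X1.0 Y10.2
G1 X0.0 Y6.2
G1 X1.5 Y2.4
G1 X4.9 Y0.2
G1 X9.0 Y0.5
G1 X12.2 Y3.0
G1 X13.2 Y7.0
; layer 8
G0 Z8.8
G0 X13.2 Y7.0
G1 X11.7 Y10.8
G1 X8.3 Y13.0
G1 X4.2 Y12.7
G1 X1.0 Y10.2
G1 X0.0 Y6.2
G1 X1.5 Y2.4
G1 X4.9 Y0.2
G1 X9.0 Y0.5
G1 X12.2 Y3.0
G1 X13.2 Y7.0
M2 ; end

The solid is a regular 10-sided prism (a cylinder approximated with 10 flat sides), circumscribed radius ≈ 6.6 mm, height ≈ 8.8 mm. Slicing at Δz = 1.1 mm — 8 equal slices spanning the solid's height, so layer i sits at z = i·h/8 — gives 8 non-empty perimeters. Each is a 10-segment closed polygon; G0 lifts to the layer z and rapids to the start vertex, then G1 traces the edges.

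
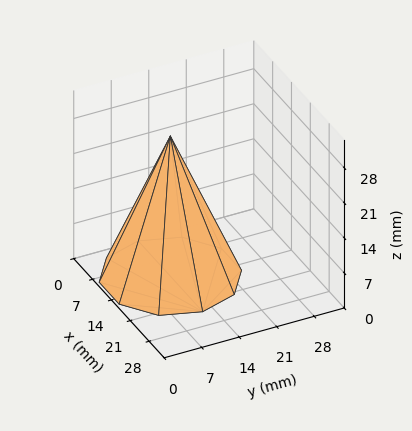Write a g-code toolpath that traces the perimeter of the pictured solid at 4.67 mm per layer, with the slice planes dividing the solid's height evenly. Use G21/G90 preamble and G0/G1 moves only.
Reading the render: the shape is a regular 10-sided pyramid, base circumscribed radius ≈ 12 mm, apex at z ≈ 28 mm (dimensions read to the nearest mm from the axis ticks). For the g-code, the solid's height is divided into equal slices at the stated Δz and each level perimeter traced with G1 moves after a G0 lift.

; perimeter-only toolpath
G21 ; units = mm
G90 ; absolute positioning
G28 ; home
; layer 1
G0 Z4.67
G0 X22.00 Y12.00
G1 X20.09 Y17.88
G1 X15.09 Y21.51
G1 X8.91 Y21.51
G1 X3.91 Y17.88
G1 X2.00 Y12.00
G1 X3.91 Y6.13
G1 X8.91 Y2.49
G1 X15.09 Y2.49
G1 X20.09 Y6.13
G1 X22.00 Y12.00
; layer 2
G0 Z9.33
G0 X20.00 Y12.00
G1 X18.47 Y16.70
G1 X14.47 Y19.61
G1 X9.53 Y19.61
G1 X5.53 Y16.70
G1 X4.00 Y12.00
G1 X5.53 Y7.30
G1 X9.53 Y4.39
G1 X14.47 Y4.39
G1 X18.47 Y7.30
G1 X20.00 Y12.00
; layer 3
G0 Z14.00
G0 X18.00 Y12.00
G1 X16.86 Y15.53
G1 X13.86 Y17.70
G1 X10.14 Y17.70
G1 X7.14 Y15.53
G1 X6.00 Y12.00
G1 X7.14 Y8.47
G1 X10.14 Y6.29
G1 X13.86 Y6.29
G1 X16.86 Y8.47
G1 X18.00 Y12.00
; layer 4
G0 Z18.67
G0 X16.00 Y12.00
G1 X15.24 Y14.35
G1 X13.24 Y15.80
G1 X10.76 Y15.80
G1 X8.76 Y14.35
G1 X8.00 Y12.00
G1 X8.76 Y9.65
G1 X10.76 Y8.20
G1 X13.24 Y8.20
G1 X15.24 Y9.65
G1 X16.00 Y12.00
; layer 5
G0 Z23.33
G0 X14.00 Y12.00
G1 X13.62 Y13.17
G1 X12.62 Y13.90
G1 X11.38 Y13.90
G1 X10.38 Y13.17
G1 X10.00 Y12.00
G1 X10.38 Y10.82
G1 X11.38 Y10.10
G1 X12.62 Y10.10
G1 X13.62 Y10.82
G1 X14.00 Y12.00
M2 ; end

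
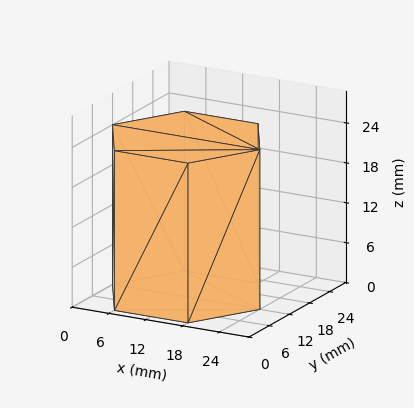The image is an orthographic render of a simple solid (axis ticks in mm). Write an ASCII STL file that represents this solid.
Reading the render: the shape is a regular 6-sided prism (a cylinder approximated with 6 flat sides), circumscribed radius ≈ 12 mm, height ≈ 24 mm (dimensions read to the nearest mm from the axis ticks). For the STL, each face is triangulated and given an outward normal.

solid part
  facet normal 0.0000 0.0000 -1.0000
    outer loop
      vertex 6.0 22.4 0.0
      vertex 18.0 22.4 0.0
      vertex 24.0 12.0 0.0
    endloop
  endfacet
  facet normal 0.0000 0.0000 -1.0000
    outer loop
      vertex 0.0 12.0 0.0
      vertex 6.0 22.4 0.0
      vertex 24.0 12.0 0.0
    endloop
  endfacet
  facet normal 0.0000 0.0000 -1.0000
    outer loop
      vertex 6.0 1.6 0.0
      vertex 0.0 12.0 0.0
      vertex 24.0 12.0 0.0
    endloop
  endfacet
  facet normal 0.0000 0.0000 -1.0000
    outer loop
      vertex 18.0 1.6 0.0
      vertex 6.0 1.6 0.0
      vertex 24.0 12.0 0.0
    endloop
  endfacet
  facet normal 0.0000 0.0000 1.0000
    outer loop
      vertex 24.0 12.0 24.0
      vertex 18.0 22.4 24.0
      vertex 6.0 22.4 24.0
    endloop
  endfacet
  facet normal 0.0000 0.0000 1.0000
    outer loop
      vertex 24.0 12.0 24.0
      vertex 6.0 22.4 24.0
      vertex 0.0 12.0 24.0
    endloop
  endfacet
  facet normal 0.0000 0.0000 1.0000
    outer loop
      vertex 24.0 12.0 24.0
      vertex 0.0 12.0 24.0
      vertex 6.0 1.6 24.0
    endloop
  endfacet
  facet normal 0.0000 0.0000 1.0000
    outer loop
      vertex 24.0 12.0 24.0
      vertex 6.0 1.6 24.0
      vertex 18.0 1.6 24.0
    endloop
  endfacet
  facet normal 0.8662 0.4997 0.0000
    outer loop
      vertex 24.0 12.0 0.0
      vertex 18.0 22.4 0.0
      vertex 18.0 22.4 24.0
    endloop
  endfacet
  facet normal 0.8662 0.4997 0.0000
    outer loop
      vertex 24.0 12.0 0.0
      vertex 18.0 22.4 24.0
      vertex 24.0 12.0 24.0
    endloop
  endfacet
  facet normal 0.0000 1.0000 0.0000
    outer loop
      vertex 18.0 22.4 0.0
      vertex 6.0 22.4 0.0
      vertex 6.0 22.4 24.0
    endloop
  endfacet
  facet normal 0.0000 1.0000 0.0000
    outer loop
      vertex 18.0 22.4 0.0
      vertex 6.0 22.4 24.0
      vertex 18.0 22.4 24.0
    endloop
  endfacet
  facet normal -0.8662 0.4997 0.0000
    outer loop
      vertex 6.0 22.4 0.0
      vertex 0.0 12.0 0.0
      vertex 0.0 12.0 24.0
    endloop
  endfacet
  facet normal -0.8662 0.4997 0.0000
    outer loop
      vertex 6.0 22.4 0.0
      vertex 0.0 12.0 24.0
      vertex 6.0 22.4 24.0
    endloop
  endfacet
  facet normal -0.8662 -0.4997 0.0000
    outer loop
      vertex 0.0 12.0 0.0
      vertex 6.0 1.6 0.0
      vertex 6.0 1.6 24.0
    endloop
  endfacet
  facet normal -0.8662 -0.4997 0.0000
    outer loop
      vertex 0.0 12.0 0.0
      vertex 6.0 1.6 24.0
      vertex 0.0 12.0 24.0
    endloop
  endfacet
  facet normal 0.0000 -1.0000 0.0000
    outer loop
      vertex 6.0 1.6 0.0
      vertex 18.0 1.6 0.0
      vertex 18.0 1.6 24.0
    endloop
  endfacet
  facet normal 0.0000 -1.0000 0.0000
    outer loop
      vertex 6.0 1.6 0.0
      vertex 18.0 1.6 24.0
      vertex 6.0 1.6 24.0
    endloop
  endfacet
  facet normal 0.8662 -0.4997 0.0000
    outer loop
      vertex 18.0 1.6 0.0
      vertex 24.0 12.0 0.0
      vertex 24.0 12.0 24.0
    endloop
  endfacet
  facet normal 0.8662 -0.4997 0.0000
    outer loop
      vertex 18.0 1.6 0.0
      vertex 24.0 12.0 24.0
      vertex 18.0 1.6 24.0
    endloop
  endfacet
endsolid part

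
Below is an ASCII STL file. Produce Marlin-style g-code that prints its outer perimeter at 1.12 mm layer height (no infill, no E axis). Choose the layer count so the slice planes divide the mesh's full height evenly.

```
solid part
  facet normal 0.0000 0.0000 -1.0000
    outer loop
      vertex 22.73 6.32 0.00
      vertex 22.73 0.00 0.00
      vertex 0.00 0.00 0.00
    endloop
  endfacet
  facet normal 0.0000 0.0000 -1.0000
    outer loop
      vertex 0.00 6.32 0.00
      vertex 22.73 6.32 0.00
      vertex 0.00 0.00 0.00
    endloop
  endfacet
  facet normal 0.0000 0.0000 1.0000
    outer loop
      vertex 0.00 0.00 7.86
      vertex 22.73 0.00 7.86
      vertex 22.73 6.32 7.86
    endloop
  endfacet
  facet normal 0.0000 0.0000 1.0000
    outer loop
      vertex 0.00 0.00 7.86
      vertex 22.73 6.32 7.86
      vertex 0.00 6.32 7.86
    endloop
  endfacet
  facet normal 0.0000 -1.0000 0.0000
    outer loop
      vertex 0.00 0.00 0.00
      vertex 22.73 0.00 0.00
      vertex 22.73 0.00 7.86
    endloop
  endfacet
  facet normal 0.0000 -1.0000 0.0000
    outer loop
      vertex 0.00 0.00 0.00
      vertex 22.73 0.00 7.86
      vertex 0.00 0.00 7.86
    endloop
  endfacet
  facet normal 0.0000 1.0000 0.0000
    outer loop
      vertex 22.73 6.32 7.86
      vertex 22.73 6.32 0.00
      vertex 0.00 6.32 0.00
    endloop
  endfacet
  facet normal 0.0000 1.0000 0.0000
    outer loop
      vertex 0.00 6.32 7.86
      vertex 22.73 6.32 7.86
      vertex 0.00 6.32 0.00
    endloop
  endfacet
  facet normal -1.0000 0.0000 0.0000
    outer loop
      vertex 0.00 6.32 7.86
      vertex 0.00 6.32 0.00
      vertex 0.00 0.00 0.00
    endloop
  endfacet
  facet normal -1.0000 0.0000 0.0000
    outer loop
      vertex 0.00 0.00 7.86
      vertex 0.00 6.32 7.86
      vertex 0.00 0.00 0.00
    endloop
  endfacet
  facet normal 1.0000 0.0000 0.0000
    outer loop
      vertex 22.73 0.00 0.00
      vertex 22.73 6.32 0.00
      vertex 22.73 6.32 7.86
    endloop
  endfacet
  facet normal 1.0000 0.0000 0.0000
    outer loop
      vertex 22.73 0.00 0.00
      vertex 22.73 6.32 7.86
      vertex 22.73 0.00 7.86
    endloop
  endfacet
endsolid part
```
; perimeter-only toolpath
G21 ; units = mm
G90 ; absolute positioning
G28 ; home
; layer 1
G0 Z1.12
G0 X0.00 Y0.00
G1 X22.73 Y0.00
G1 X22.73 Y6.32
G1 X0.00 Y6.32
G1 X0.00 Y0.00
; layer 2
G0 Z2.25
G0 X0.00 Y0.00
G1 X22.73 Y0.00
G1 X22.73 Y6.32
G1 X0.00 Y6.32
G1 X0.00 Y0.00
; layer 3
G0 Z3.37
G0 X0.00 Y0.00
G1 X22.73 Y0.00
G1 X22.73 Y6.32
G1 X0.00 Y6.32
G1 X0.00 Y0.00
; layer 4
G0 Z4.49
G0 X0.00 Y0.00
G1 X22.73 Y0.00
G1 X22.73 Y6.32
G1 X0.00 Y6.32
G1 X0.00 Y0.00
; layer 5
G0 Z5.61
G0 X0.00 Y0.00
G1 X22.73 Y0.00
G1 X22.73 Y6.32
G1 X0.00 Y6.32
G1 X0.00 Y0.00
; layer 6
G0 Z6.74
G0 X0.00 Y0.00
G1 X22.73 Y0.00
G1 X22.73 Y6.32
G1 X0.00 Y6.32
G1 X0.00 Y0.00
; layer 7
G0 Z7.86
G0 X0.00 Y0.00
G1 X22.73 Y0.00
G1 X22.73 Y6.32
G1 X0.00 Y6.32
G1 X0.00 Y0.00
M2 ; end

The solid is a rectangular box, roughly 22.7 × 6.32 mm footprint and 7.86 mm tall. Slicing at Δz = 1.12 mm — 7 equal slices spanning the solid's height, so layer i sits at z = i·h/7 — gives 7 non-empty perimeters. Each is a 4-segment closed polygon; G0 lifts to the layer z and rapids to the start vertex, then G1 traces the edges.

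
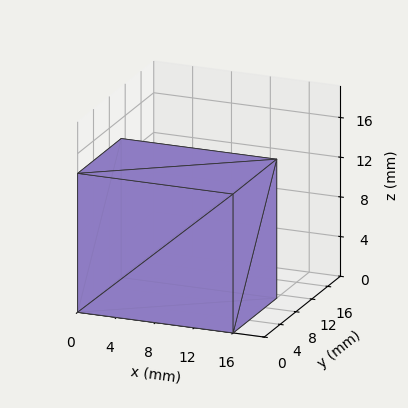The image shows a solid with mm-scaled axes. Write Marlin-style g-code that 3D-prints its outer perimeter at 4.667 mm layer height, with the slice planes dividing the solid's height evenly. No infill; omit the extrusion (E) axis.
Reading the render: the shape is a rectangular box, roughly 16 × 11 mm footprint and 14 mm tall (dimensions read to the nearest mm from the axis ticks). For the g-code, the solid's height is divided into equal slices at the stated Δz and each level perimeter traced with G1 moves after a G0 lift.

; perimeter-only toolpath
G21 ; units = mm
G90 ; absolute positioning
G28 ; home
; layer 1
G0 Z4.667
G0 X0.000 Y0.000
G1 X16.000 Y0.000
G1 X16.000 Y11.000
G1 X0.000 Y11.000
G1 X0.000 Y0.000
; layer 2
G0 Z9.333
G0 X0.000 Y0.000
G1 X16.000 Y0.000
G1 X16.000 Y11.000
G1 X0.000 Y11.000
G1 X0.000 Y0.000
; layer 3
G0 Z14.000
G0 X0.000 Y0.000
G1 X16.000 Y0.000
G1 X16.000 Y11.000
G1 X0.000 Y11.000
G1 X0.000 Y0.000
M2 ; end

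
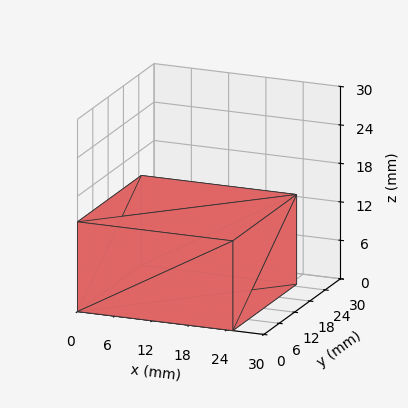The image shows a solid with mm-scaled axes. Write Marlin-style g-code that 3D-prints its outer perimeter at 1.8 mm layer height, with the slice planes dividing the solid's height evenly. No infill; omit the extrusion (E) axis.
Reading the render: the shape is a rectangular box, roughly 25 × 25 mm footprint and 14 mm tall (dimensions read to the nearest mm from the axis ticks). For the g-code, the solid's height is divided into equal slices at the stated Δz and each level perimeter traced with G1 moves after a G0 lift.

; perimeter-only toolpath
G21 ; units = mm
G90 ; absolute positioning
G28 ; home
; layer 1
G0 Z1.8
G0 X0.0 Y0.0
G1 X25.0 Y0.0
G1 X25.0 Y25.0
G1 X0.0 Y25.0
G1 X0.0 Y0.0
; layer 2
G0 Z3.5
G0 X0.0 Y0.0
G1 X25.0 Y0.0
G1 X25.0 Y25.0
G1 X0.0 Y25.0
G1 X0.0 Y0.0
; layer 3
G0 Z5.2
G0 X0.0 Y0.0
G1 X25.0 Y0.0
G1 X25.0 Y25.0
G1 X0.0 Y25.0
G1 X0.0 Y0.0
; layer 4
G0 Z7.0
G0 X0.0 Y0.0
G1 X25.0 Y0.0
G1 X25.0 Y25.0
G1 X0.0 Y25.0
G1 X0.0 Y0.0
; layer 5
G0 Z8.8
G0 X0.0 Y0.0
G1 X25.0 Y0.0
G1 X25.0 Y25.0
G1 X0.0 Y25.0
G1 X0.0 Y0.0
; layer 6
G0 Z10.5
G0 X0.0 Y0.0
G1 X25.0 Y0.0
G1 X25.0 Y25.0
G1 X0.0 Y25.0
G1 X0.0 Y0.0
; layer 7
G0 Z12.2
G0 X0.0 Y0.0
G1 X25.0 Y0.0
G1 X25.0 Y25.0
G1 X0.0 Y25.0
G1 X0.0 Y0.0
; layer 8
G0 Z14.0
G0 X0.0 Y0.0
G1 X25.0 Y0.0
G1 X25.0 Y25.0
G1 X0.0 Y25.0
G1 X0.0 Y0.0
M2 ; end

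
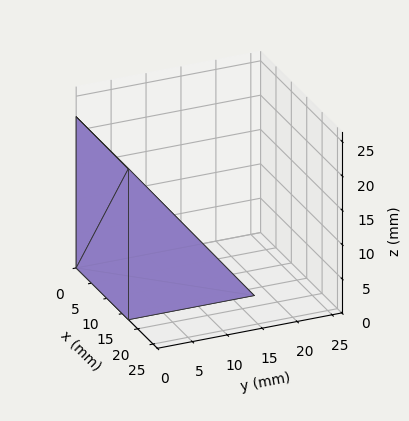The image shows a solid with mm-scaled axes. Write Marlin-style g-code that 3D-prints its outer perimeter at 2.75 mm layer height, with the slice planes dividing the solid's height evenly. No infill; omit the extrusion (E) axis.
Reading the render: the shape is a wedge (ramp): 17 × 18 mm base, rising to 22 mm along the y=0 edge and sloping linearly to z=0 at y=18 (dimensions read to the nearest mm from the axis ticks). For the g-code, the solid's height is divided into equal slices at the stated Δz and each level perimeter traced with G1 moves after a G0 lift.

; perimeter-only toolpath
G21 ; units = mm
G90 ; absolute positioning
G28 ; home
; layer 1
G0 Z2.75
G0 X0.00 Y0.00
G1 X17.00 Y0.00
G1 X17.00 Y15.75
G1 X0.00 Y15.75
G1 X0.00 Y0.00
; layer 2
G0 Z5.50
G0 X0.00 Y0.00
G1 X17.00 Y0.00
G1 X17.00 Y13.50
G1 X0.00 Y13.50
G1 X0.00 Y0.00
; layer 3
G0 Z8.25
G0 X0.00 Y0.00
G1 X17.00 Y0.00
G1 X17.00 Y11.25
G1 X0.00 Y11.25
G1 X0.00 Y0.00
; layer 4
G0 Z11.00
G0 X0.00 Y0.00
G1 X17.00 Y0.00
G1 X17.00 Y9.00
G1 X0.00 Y9.00
G1 X0.00 Y0.00
; layer 5
G0 Z13.75
G0 X0.00 Y0.00
G1 X17.00 Y0.00
G1 X17.00 Y6.75
G1 X0.00 Y6.75
G1 X0.00 Y0.00
; layer 6
G0 Z16.50
G0 X0.00 Y0.00
G1 X17.00 Y0.00
G1 X17.00 Y4.50
G1 X0.00 Y4.50
G1 X0.00 Y0.00
; layer 7
G0 Z19.25
G0 X0.00 Y0.00
G1 X17.00 Y0.00
G1 X17.00 Y2.25
G1 X0.00 Y2.25
G1 X0.00 Y0.00
M2 ; end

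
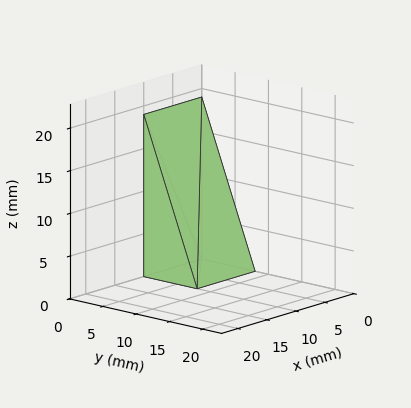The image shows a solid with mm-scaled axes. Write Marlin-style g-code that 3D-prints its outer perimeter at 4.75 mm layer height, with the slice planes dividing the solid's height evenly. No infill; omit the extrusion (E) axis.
Reading the render: the shape is a wedge (ramp): 10 × 8 mm base, rising to 19 mm along the y=0 edge and sloping linearly to z=0 at y=8 (dimensions read to the nearest mm from the axis ticks). For the g-code, the solid's height is divided into equal slices at the stated Δz and each level perimeter traced with G1 moves after a G0 lift.

; perimeter-only toolpath
G21 ; units = mm
G90 ; absolute positioning
G28 ; home
; layer 1
G0 Z4.75
G0 X0.00 Y0.00
G1 X10.00 Y0.00
G1 X10.00 Y6.00
G1 X0.00 Y6.00
G1 X0.00 Y0.00
; layer 2
G0 Z9.50
G0 X0.00 Y0.00
G1 X10.00 Y0.00
G1 X10.00 Y4.00
G1 X0.00 Y4.00
G1 X0.00 Y0.00
; layer 3
G0 Z14.25
G0 X0.00 Y0.00
G1 X10.00 Y0.00
G1 X10.00 Y2.00
G1 X0.00 Y2.00
G1 X0.00 Y0.00
M2 ; end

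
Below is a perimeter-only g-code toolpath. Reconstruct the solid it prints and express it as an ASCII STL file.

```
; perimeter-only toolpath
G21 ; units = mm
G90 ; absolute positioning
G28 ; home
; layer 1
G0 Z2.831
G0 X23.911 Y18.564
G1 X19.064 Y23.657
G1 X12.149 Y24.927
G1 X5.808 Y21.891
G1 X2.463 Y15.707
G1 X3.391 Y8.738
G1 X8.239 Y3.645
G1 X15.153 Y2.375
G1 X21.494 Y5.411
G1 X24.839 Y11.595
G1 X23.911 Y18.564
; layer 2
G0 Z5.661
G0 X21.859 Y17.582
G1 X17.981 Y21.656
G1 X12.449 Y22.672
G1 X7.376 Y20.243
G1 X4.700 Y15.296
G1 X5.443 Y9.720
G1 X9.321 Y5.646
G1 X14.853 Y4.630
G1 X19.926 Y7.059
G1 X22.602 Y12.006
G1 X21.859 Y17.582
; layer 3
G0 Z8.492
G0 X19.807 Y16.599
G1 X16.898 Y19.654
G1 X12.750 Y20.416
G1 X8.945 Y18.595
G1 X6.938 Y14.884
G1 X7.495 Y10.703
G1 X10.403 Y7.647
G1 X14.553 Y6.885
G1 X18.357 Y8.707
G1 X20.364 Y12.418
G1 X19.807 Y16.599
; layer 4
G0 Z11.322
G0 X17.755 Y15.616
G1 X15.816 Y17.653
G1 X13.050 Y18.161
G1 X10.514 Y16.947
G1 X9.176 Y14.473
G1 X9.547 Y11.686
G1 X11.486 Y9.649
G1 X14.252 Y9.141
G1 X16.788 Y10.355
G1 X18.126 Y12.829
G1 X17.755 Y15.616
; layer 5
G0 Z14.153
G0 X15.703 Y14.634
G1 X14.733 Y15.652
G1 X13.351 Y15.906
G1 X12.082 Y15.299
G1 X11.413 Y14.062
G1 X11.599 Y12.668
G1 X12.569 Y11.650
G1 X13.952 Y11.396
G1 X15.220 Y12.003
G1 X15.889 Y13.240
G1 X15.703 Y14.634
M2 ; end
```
solid part
  facet normal 0.0000 0.0000 -1.0000
    outer loop
      vertex 11.848 27.182 0.000
      vertex 20.146 25.658 0.000
      vertex 25.963 19.547 0.000
    endloop
  endfacet
  facet normal 0.0000 0.0000 -1.0000
    outer loop
      vertex 4.239 23.539 0.000
      vertex 11.848 27.182 0.000
      vertex 25.963 19.547 0.000
    endloop
  endfacet
  facet normal 0.0000 0.0000 -1.0000
    outer loop
      vertex 0.225 16.118 0.000
      vertex 4.239 23.539 0.000
      vertex 25.963 19.547 0.000
    endloop
  endfacet
  facet normal 0.0000 0.0000 -1.0000
    outer loop
      vertex 1.339 7.755 0.000
      vertex 0.225 16.118 0.000
      vertex 25.963 19.547 0.000
    endloop
  endfacet
  facet normal 0.0000 0.0000 -1.0000
    outer loop
      vertex 7.156 1.644 0.000
      vertex 1.339 7.755 0.000
      vertex 25.963 19.547 0.000
    endloop
  endfacet
  facet normal 0.0000 0.0000 -1.0000
    outer loop
      vertex 15.454 0.120 0.000
      vertex 7.156 1.644 0.000
      vertex 25.963 19.547 0.000
    endloop
  endfacet
  facet normal 0.0000 0.0000 -1.0000
    outer loop
      vertex 23.063 3.763 0.000
      vertex 15.454 0.120 0.000
      vertex 25.963 19.547 0.000
    endloop
  endfacet
  facet normal 0.0000 0.0000 -1.0000
    outer loop
      vertex 27.077 11.184 0.000
      vertex 23.063 3.763 0.000
      vertex 25.963 19.547 0.000
    endloop
  endfacet
  facet normal 0.5754 0.5477 0.6073
    outer loop
      vertex 25.963 19.547 0.000
      vertex 20.146 25.658 0.000
      vertex 13.651 13.651 16.983
    endloop
  endfacet
  facet normal 0.1435 0.7814 0.6073
    outer loop
      vertex 20.146 25.658 0.000
      vertex 11.848 27.182 0.000
      vertex 13.651 13.651 16.983
    endloop
  endfacet
  facet normal -0.3431 0.7166 0.6073
    outer loop
      vertex 11.848 27.182 0.000
      vertex 4.239 23.539 0.000
      vertex 13.651 13.651 16.983
    endloop
  endfacet
  facet normal -0.6988 0.3780 0.6073
    outer loop
      vertex 4.239 23.539 0.000
      vertex 0.225 16.118 0.000
      vertex 13.651 13.651 16.983
    endloop
  endfacet
  facet normal -0.7875 -0.1049 0.6073
    outer loop
      vertex 0.225 16.118 0.000
      vertex 1.339 7.755 0.000
      vertex 13.651 13.651 16.983
    endloop
  endfacet
  facet normal -0.5754 -0.5477 0.6073
    outer loop
      vertex 1.339 7.755 0.000
      vertex 7.156 1.644 0.000
      vertex 13.651 13.651 16.983
    endloop
  endfacet
  facet normal -0.1435 -0.7814 0.6073
    outer loop
      vertex 7.156 1.644 0.000
      vertex 15.454 0.120 0.000
      vertex 13.651 13.651 16.983
    endloop
  endfacet
  facet normal 0.3431 -0.7166 0.6073
    outer loop
      vertex 15.454 0.120 0.000
      vertex 23.063 3.763 0.000
      vertex 13.651 13.651 16.983
    endloop
  endfacet
  facet normal 0.6988 -0.3780 0.6073
    outer loop
      vertex 23.063 3.763 0.000
      vertex 27.077 11.184 0.000
      vertex 13.651 13.651 16.983
    endloop
  endfacet
  facet normal 0.7875 0.1049 0.6073
    outer loop
      vertex 27.077 11.184 0.000
      vertex 25.963 19.547 0.000
      vertex 13.651 13.651 16.983
    endloop
  endfacet
endsolid part

The G0 Z moves step by Δz≈2.831 mm. The G1 loops shrink linearly with z, so the solid tapers from its base footprint up to z≈17. Closing with a flat bottom cap and the tapered top and triangulating gives 18 facets — a regular 10-sided pyramid, base circumscribed radius ≈ 13.7 mm, apex at z ≈ 17 mm.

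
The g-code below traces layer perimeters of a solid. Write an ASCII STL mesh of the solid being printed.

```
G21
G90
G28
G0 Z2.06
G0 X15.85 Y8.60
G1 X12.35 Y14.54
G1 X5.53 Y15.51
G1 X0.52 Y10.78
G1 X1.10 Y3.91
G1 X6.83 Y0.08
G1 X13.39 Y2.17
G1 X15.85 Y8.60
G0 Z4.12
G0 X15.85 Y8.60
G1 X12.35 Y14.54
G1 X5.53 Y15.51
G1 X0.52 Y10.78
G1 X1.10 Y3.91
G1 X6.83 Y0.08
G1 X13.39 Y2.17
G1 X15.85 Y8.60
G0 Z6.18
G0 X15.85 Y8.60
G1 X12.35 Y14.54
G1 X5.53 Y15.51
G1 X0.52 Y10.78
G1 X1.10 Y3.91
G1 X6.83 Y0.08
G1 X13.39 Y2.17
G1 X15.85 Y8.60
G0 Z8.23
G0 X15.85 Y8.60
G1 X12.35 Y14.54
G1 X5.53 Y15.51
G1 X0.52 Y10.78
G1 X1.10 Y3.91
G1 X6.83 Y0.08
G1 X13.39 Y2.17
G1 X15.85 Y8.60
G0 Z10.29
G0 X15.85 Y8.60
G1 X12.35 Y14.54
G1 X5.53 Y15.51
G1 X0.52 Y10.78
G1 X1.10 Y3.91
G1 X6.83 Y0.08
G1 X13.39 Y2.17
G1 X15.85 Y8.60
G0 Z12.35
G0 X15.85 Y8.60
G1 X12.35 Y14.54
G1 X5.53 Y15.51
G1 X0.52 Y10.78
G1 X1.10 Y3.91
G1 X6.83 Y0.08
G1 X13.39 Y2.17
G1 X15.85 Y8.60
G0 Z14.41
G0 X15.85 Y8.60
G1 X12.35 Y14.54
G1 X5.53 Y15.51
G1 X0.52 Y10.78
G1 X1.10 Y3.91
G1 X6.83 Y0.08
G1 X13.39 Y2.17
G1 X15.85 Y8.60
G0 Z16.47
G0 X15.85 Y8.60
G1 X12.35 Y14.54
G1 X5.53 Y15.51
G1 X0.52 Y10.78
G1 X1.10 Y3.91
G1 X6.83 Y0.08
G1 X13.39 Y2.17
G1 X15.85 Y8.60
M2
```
solid part
  facet normal 0.0000 0.0000 -1.0000
    outer loop
      vertex 5.53 15.51 0.00
      vertex 12.35 14.54 0.00
      vertex 15.85 8.60 0.00
    endloop
  endfacet
  facet normal 0.0000 0.0000 -1.0000
    outer loop
      vertex 0.52 10.78 0.00
      vertex 5.53 15.51 0.00
      vertex 15.85 8.60 0.00
    endloop
  endfacet
  facet normal 0.0000 0.0000 -1.0000
    outer loop
      vertex 1.10 3.91 0.00
      vertex 0.52 10.78 0.00
      vertex 15.85 8.60 0.00
    endloop
  endfacet
  facet normal 0.0000 0.0000 -1.0000
    outer loop
      vertex 6.83 0.08 0.00
      vertex 1.10 3.91 0.00
      vertex 15.85 8.60 0.00
    endloop
  endfacet
  facet normal 0.0000 0.0000 -1.0000
    outer loop
      vertex 13.39 2.17 0.00
      vertex 6.83 0.08 0.00
      vertex 15.85 8.60 0.00
    endloop
  endfacet
  facet normal 0.0000 0.0000 1.0000
    outer loop
      vertex 15.85 8.60 16.47
      vertex 12.35 14.54 16.47
      vertex 5.53 15.51 16.47
    endloop
  endfacet
  facet normal 0.0000 0.0000 1.0000
    outer loop
      vertex 15.85 8.60 16.47
      vertex 5.53 15.51 16.47
      vertex 0.52 10.78 16.47
    endloop
  endfacet
  facet normal 0.0000 0.0000 1.0000
    outer loop
      vertex 15.85 8.60 16.47
      vertex 0.52 10.78 16.47
      vertex 1.10 3.91 16.47
    endloop
  endfacet
  facet normal 0.0000 0.0000 1.0000
    outer loop
      vertex 15.85 8.60 16.47
      vertex 1.10 3.91 16.47
      vertex 6.83 0.08 16.47
    endloop
  endfacet
  facet normal 0.0000 0.0000 1.0000
    outer loop
      vertex 15.85 8.60 16.47
      vertex 6.83 0.08 16.47
      vertex 13.39 2.17 16.47
    endloop
  endfacet
  facet normal 0.8616 0.5077 0.0000
    outer loop
      vertex 15.85 8.60 0.00
      vertex 12.35 14.54 0.00
      vertex 12.35 14.54 16.47
    endloop
  endfacet
  facet normal 0.8616 0.5077 0.0000
    outer loop
      vertex 15.85 8.60 0.00
      vertex 12.35 14.54 16.47
      vertex 15.85 8.60 16.47
    endloop
  endfacet
  facet normal 0.1408 0.9900 0.0000
    outer loop
      vertex 12.35 14.54 0.00
      vertex 5.53 15.51 0.00
      vertex 5.53 15.51 16.47
    endloop
  endfacet
  facet normal 0.1408 0.9900 0.0000
    outer loop
      vertex 12.35 14.54 0.00
      vertex 5.53 15.51 16.47
      vertex 12.35 14.54 16.47
    endloop
  endfacet
  facet normal -0.6865 0.7271 0.0000
    outer loop
      vertex 5.53 15.51 0.00
      vertex 0.52 10.78 0.00
      vertex 0.52 10.78 16.47
    endloop
  endfacet
  facet normal -0.6865 0.7271 0.0000
    outer loop
      vertex 5.53 15.51 0.00
      vertex 0.52 10.78 16.47
      vertex 5.53 15.51 16.47
    endloop
  endfacet
  facet normal -0.9965 -0.0841 0.0000
    outer loop
      vertex 0.52 10.78 0.00
      vertex 1.10 3.91 0.00
      vertex 1.10 3.91 16.47
    endloop
  endfacet
  facet normal -0.9965 -0.0841 0.0000
    outer loop
      vertex 0.52 10.78 0.00
      vertex 1.10 3.91 16.47
      vertex 0.52 10.78 16.47
    endloop
  endfacet
  facet normal -0.5557 -0.8314 0.0000
    outer loop
      vertex 1.10 3.91 0.00
      vertex 6.83 0.08 0.00
      vertex 6.83 0.08 16.47
    endloop
  endfacet
  facet normal -0.5557 -0.8314 0.0000
    outer loop
      vertex 1.10 3.91 0.00
      vertex 6.83 0.08 16.47
      vertex 1.10 3.91 16.47
    endloop
  endfacet
  facet normal 0.3036 -0.9528 0.0000
    outer loop
      vertex 6.83 0.08 0.00
      vertex 13.39 2.17 0.00
      vertex 13.39 2.17 16.47
    endloop
  endfacet
  facet normal 0.3036 -0.9528 0.0000
    outer loop
      vertex 6.83 0.08 0.00
      vertex 13.39 2.17 16.47
      vertex 6.83 0.08 16.47
    endloop
  endfacet
  facet normal 0.9340 -0.3573 0.0000
    outer loop
      vertex 13.39 2.17 0.00
      vertex 15.85 8.60 0.00
      vertex 15.85 8.60 16.47
    endloop
  endfacet
  facet normal 0.9340 -0.3573 0.0000
    outer loop
      vertex 13.39 2.17 0.00
      vertex 15.85 8.60 16.47
      vertex 13.39 2.17 16.47
    endloop
  endfacet
endsolid part

The G0 Z moves step by Δz≈2.06 mm. Every layer's G1 loop is the same polygon, so the solid is a straight extrusion of it from z=0 to z≈16.5. Closing with flat bottom and top caps and triangulating gives 24 facets — a regular 7-sided prism (a cylinder approximated with 7 flat sides), circumscribed radius ≈ 7.94 mm, height ≈ 16.5 mm.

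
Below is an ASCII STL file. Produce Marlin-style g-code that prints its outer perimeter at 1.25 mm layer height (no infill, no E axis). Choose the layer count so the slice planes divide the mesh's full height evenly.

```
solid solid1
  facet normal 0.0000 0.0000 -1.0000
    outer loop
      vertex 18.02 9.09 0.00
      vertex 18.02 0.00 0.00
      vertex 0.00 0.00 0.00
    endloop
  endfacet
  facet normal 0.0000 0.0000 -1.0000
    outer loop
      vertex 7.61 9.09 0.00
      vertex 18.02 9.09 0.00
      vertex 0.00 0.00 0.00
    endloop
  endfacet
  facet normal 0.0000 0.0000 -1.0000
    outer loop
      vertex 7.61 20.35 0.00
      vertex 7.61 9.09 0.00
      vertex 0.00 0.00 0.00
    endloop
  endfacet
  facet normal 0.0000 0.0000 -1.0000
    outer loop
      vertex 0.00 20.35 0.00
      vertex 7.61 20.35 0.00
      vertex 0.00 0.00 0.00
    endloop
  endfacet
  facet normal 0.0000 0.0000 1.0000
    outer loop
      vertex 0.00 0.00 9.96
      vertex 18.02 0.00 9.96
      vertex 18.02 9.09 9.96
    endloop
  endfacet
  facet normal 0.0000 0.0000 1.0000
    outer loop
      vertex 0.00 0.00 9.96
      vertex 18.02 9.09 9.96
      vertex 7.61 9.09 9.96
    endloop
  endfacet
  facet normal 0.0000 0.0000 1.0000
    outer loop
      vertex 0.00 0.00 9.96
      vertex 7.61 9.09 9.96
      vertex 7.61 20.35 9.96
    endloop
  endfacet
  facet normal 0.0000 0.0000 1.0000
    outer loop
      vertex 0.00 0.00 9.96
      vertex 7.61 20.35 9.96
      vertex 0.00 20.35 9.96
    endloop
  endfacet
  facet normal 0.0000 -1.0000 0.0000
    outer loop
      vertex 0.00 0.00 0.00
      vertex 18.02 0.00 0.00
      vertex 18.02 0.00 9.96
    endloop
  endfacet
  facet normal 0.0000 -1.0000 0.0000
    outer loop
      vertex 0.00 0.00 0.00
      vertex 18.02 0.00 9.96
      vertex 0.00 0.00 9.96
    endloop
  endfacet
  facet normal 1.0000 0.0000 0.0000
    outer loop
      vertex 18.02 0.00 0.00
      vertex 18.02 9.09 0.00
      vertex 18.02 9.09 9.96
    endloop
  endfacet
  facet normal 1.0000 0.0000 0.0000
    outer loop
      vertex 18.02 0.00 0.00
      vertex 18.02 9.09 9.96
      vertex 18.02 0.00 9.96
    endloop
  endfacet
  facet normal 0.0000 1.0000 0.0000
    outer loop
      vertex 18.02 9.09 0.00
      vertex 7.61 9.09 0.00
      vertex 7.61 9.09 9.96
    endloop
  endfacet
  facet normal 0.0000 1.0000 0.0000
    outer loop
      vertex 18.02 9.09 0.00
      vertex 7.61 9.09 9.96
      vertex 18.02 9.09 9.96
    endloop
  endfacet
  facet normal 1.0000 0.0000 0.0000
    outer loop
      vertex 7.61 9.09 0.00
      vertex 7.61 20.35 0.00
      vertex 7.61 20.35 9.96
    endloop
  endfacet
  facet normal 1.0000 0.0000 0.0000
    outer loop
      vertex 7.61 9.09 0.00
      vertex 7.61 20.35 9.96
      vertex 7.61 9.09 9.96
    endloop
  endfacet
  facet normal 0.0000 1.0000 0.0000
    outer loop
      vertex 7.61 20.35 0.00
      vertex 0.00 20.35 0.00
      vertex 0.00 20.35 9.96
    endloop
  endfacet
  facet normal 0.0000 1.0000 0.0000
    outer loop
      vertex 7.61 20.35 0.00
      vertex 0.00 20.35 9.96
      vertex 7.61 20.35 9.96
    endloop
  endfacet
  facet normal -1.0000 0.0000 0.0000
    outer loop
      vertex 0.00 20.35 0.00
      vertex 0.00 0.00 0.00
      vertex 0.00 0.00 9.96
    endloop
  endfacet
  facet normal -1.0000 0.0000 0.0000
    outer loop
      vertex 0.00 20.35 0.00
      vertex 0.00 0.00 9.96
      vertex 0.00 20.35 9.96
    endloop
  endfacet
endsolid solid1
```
; perimeter-only toolpath
G21 ; units = mm
G90 ; absolute positioning
G28 ; home
; layer 1
G0 Z1.25
G0 X0.00 Y0.00
G1 X18.02 Y0.00
G1 X18.02 Y9.09
G1 X7.61 Y9.09
G1 X7.61 Y20.35
G1 X0.00 Y20.35
G1 X0.00 Y0.00
; layer 2
G0 Z2.49
G0 X0.00 Y0.00
G1 X18.02 Y0.00
G1 X18.02 Y9.09
G1 X7.61 Y9.09
G1 X7.61 Y20.35
G1 X0.00 Y20.35
G1 X0.00 Y0.00
; layer 3
G0 Z3.74
G0 X0.00 Y0.00
G1 X18.02 Y0.00
G1 X18.02 Y9.09
G1 X7.61 Y9.09
G1 X7.61 Y20.35
G1 X0.00 Y20.35
G1 X0.00 Y0.00
; layer 4
G0 Z4.98
G0 X0.00 Y0.00
G1 X18.02 Y0.00
G1 X18.02 Y9.09
G1 X7.61 Y9.09
G1 X7.61 Y20.35
G1 X0.00 Y20.35
G1 X0.00 Y0.00
; layer 5
G0 Z6.23
G0 X0.00 Y0.00
G1 X18.02 Y0.00
G1 X18.02 Y9.09
G1 X7.61 Y9.09
G1 X7.61 Y20.35
G1 X0.00 Y20.35
G1 X0.00 Y0.00
; layer 6
G0 Z7.47
G0 X0.00 Y0.00
G1 X18.02 Y0.00
G1 X18.02 Y9.09
G1 X7.61 Y9.09
G1 X7.61 Y20.35
G1 X0.00 Y20.35
G1 X0.00 Y0.00
; layer 7
G0 Z8.71
G0 X0.00 Y0.00
G1 X18.02 Y0.00
G1 X18.02 Y9.09
G1 X7.61 Y9.09
G1 X7.61 Y20.35
G1 X0.00 Y20.35
G1 X0.00 Y0.00
; layer 8
G0 Z9.96
G0 X0.00 Y0.00
G1 X18.02 Y0.00
G1 X18.02 Y9.09
G1 X7.61 Y9.09
G1 X7.61 Y20.35
G1 X0.00 Y20.35
G1 X0.00 Y0.00
M2 ; end

The solid is an L-shaped prism: outer 18 × 20.4 mm, arm thicknesses ≈ 9.09 mm (horizontal) and 7.61 mm (vertical), extruded 9.96 mm in z. Slicing at Δz = 1.25 mm — 8 equal slices spanning the solid's height, so layer i sits at z = i·h/8 — gives 8 non-empty perimeters. Each is a 6-segment closed polygon; G0 lifts to the layer z and rapids to the start vertex, then G1 traces the edges.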